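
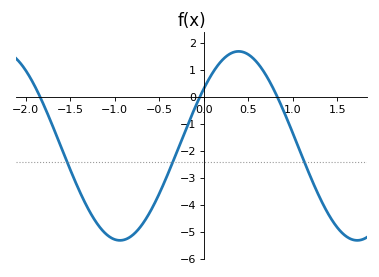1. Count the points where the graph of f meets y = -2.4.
3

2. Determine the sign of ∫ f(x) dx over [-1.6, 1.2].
negative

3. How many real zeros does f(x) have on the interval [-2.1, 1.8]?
3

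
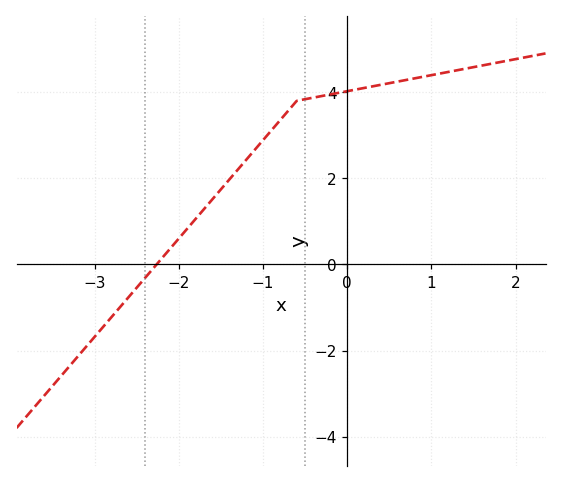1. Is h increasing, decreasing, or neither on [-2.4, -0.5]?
increasing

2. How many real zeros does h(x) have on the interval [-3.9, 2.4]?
1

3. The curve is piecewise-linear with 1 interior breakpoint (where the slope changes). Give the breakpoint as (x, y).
(-0.6, 3.8)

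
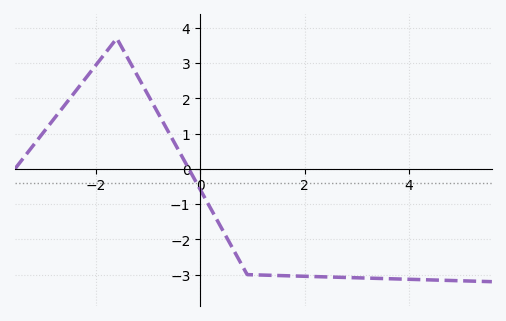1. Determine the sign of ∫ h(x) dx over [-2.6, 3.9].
negative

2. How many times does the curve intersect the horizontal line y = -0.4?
1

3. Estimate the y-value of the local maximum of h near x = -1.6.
3.7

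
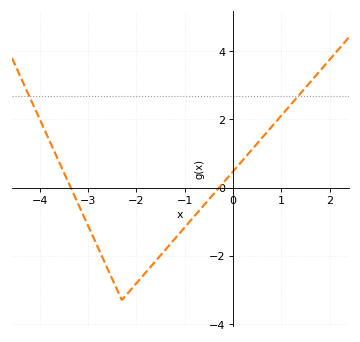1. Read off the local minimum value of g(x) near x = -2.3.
-3.3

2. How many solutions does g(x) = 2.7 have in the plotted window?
2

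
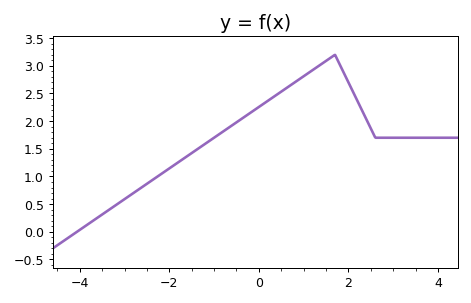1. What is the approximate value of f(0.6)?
2.6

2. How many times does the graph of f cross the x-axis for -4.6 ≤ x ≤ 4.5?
1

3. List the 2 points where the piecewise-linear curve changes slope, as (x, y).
(1.7, 3.2); (2.6, 1.7)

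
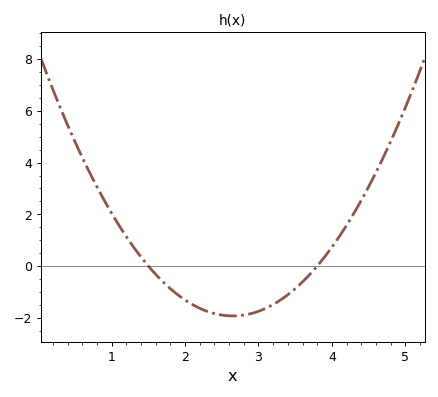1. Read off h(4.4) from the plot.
2.6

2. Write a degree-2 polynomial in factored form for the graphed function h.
y = 1.46(x - 1.5)(x - 3.8)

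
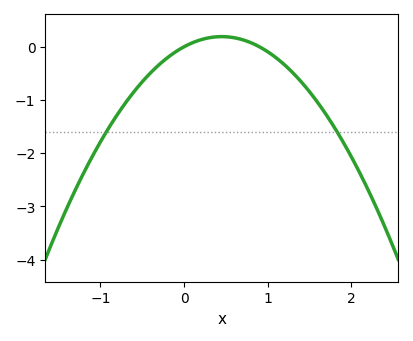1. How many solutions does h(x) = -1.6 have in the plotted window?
2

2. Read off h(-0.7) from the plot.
-1.1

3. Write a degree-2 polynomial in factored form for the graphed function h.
y = -0.94(x - 0)(x - 0.9)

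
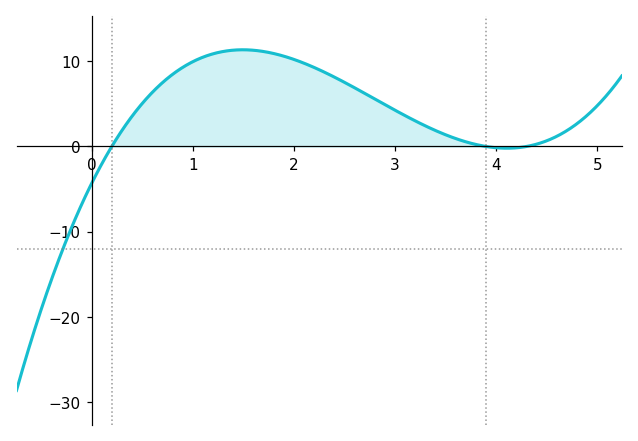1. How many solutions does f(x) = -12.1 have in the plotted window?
1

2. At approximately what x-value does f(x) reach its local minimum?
4.1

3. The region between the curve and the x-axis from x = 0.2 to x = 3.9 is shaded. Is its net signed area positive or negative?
positive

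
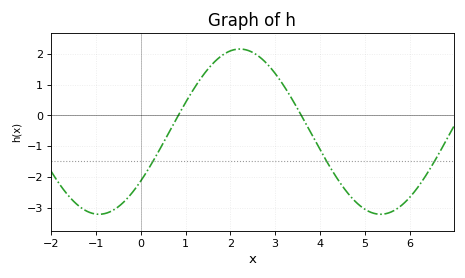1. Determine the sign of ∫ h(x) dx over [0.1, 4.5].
positive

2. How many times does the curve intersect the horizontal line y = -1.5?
3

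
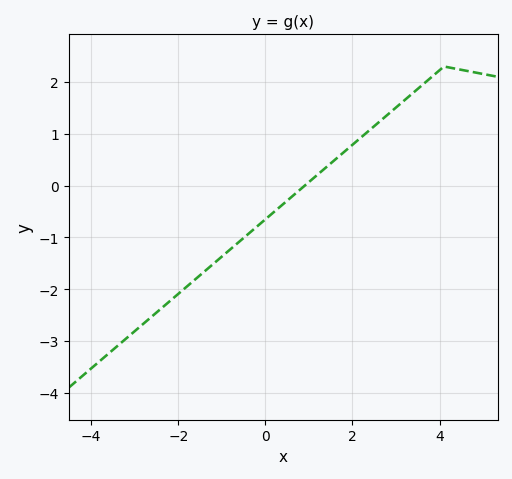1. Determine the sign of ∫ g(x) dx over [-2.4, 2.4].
negative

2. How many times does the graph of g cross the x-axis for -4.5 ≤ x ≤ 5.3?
1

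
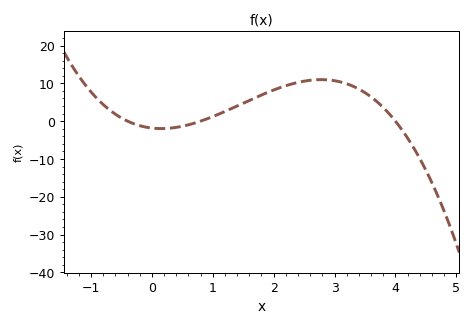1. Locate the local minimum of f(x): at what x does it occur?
0.152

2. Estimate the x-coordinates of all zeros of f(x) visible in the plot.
-0.4, 0.8, 4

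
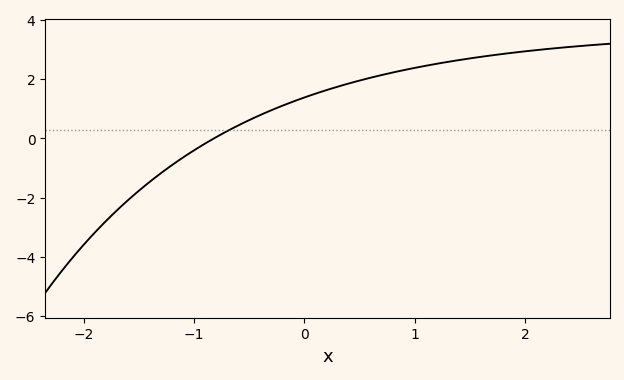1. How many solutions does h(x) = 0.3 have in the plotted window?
1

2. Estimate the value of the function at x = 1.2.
2.6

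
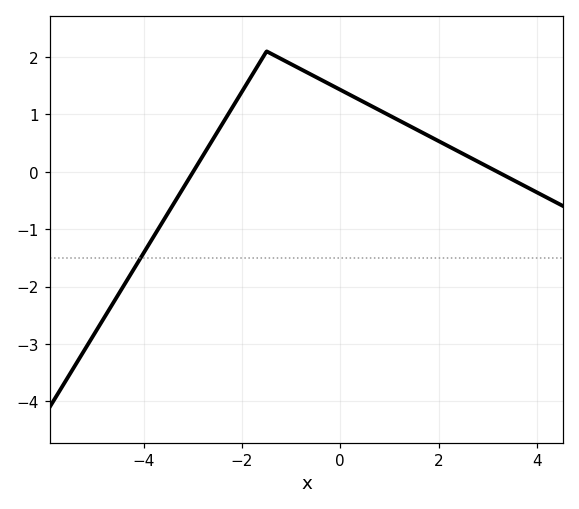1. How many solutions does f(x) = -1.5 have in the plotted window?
1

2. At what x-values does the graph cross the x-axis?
-3, 3.2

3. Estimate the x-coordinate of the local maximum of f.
-1.5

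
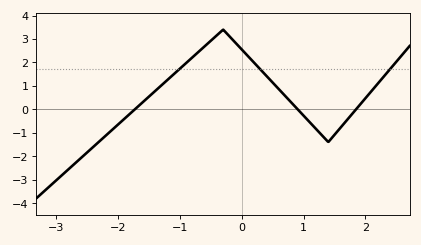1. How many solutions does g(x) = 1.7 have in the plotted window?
3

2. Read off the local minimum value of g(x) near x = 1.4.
-1.4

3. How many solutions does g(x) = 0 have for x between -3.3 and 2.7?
3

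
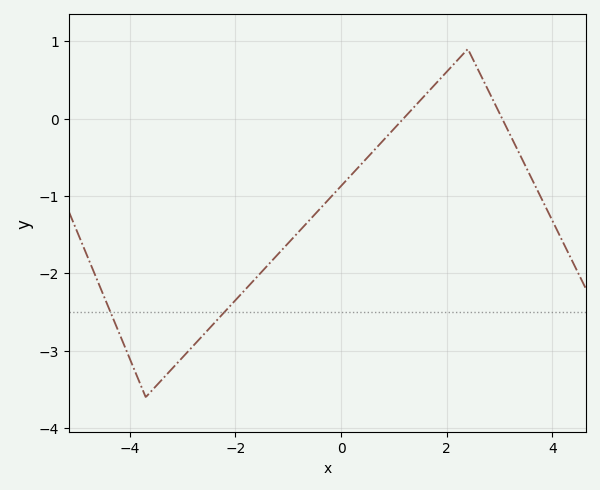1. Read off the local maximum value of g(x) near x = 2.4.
0.9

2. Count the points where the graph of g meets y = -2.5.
2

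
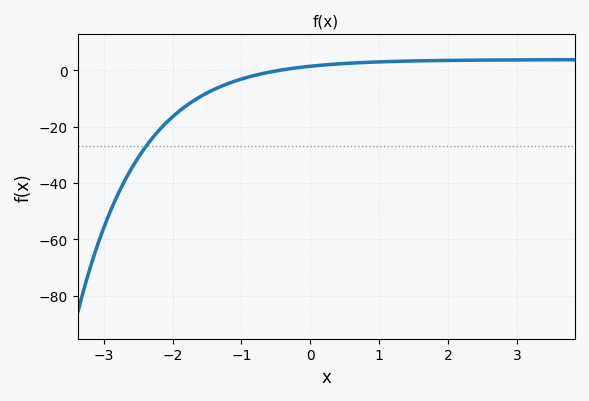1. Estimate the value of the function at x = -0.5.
-0.175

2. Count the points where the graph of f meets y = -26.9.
1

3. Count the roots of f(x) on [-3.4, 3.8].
1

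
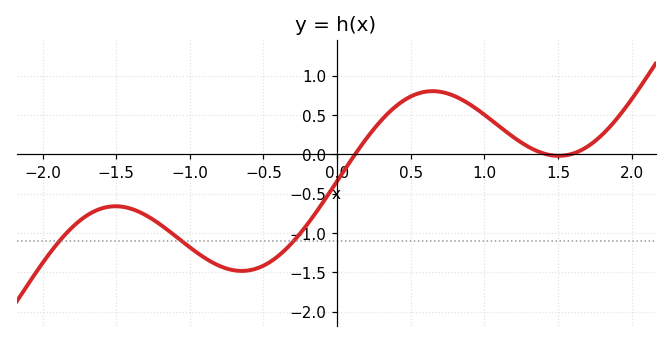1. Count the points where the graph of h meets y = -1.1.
3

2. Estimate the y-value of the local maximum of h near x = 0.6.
0.8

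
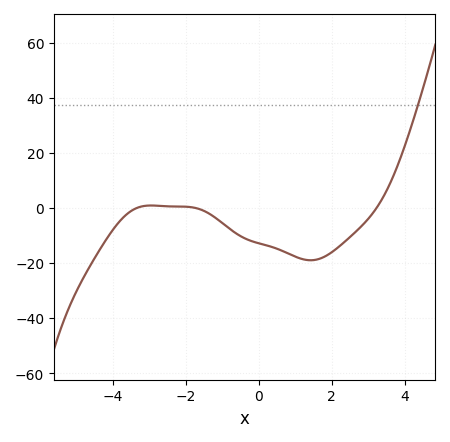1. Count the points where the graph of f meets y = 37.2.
1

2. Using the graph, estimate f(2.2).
-14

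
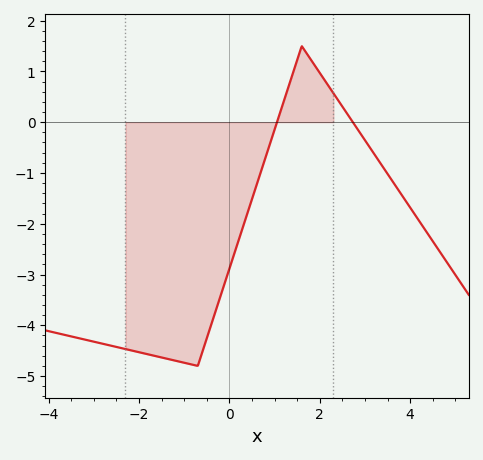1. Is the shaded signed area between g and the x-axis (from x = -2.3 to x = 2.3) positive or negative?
negative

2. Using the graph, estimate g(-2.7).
-4.39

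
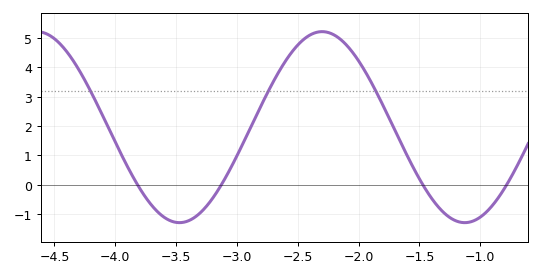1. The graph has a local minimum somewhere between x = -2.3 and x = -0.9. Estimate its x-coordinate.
-1.1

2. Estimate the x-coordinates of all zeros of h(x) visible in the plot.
-3.8, -3.1, -1.5, -0.8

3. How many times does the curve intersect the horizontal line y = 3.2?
3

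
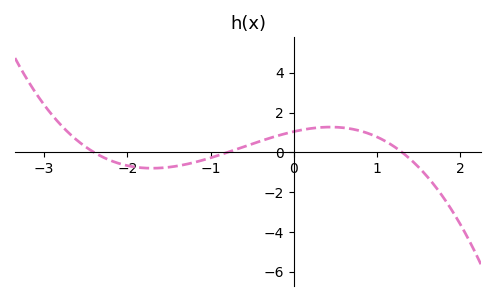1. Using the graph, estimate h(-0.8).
0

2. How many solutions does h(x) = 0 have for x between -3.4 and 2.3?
3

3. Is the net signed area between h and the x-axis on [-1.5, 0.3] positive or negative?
positive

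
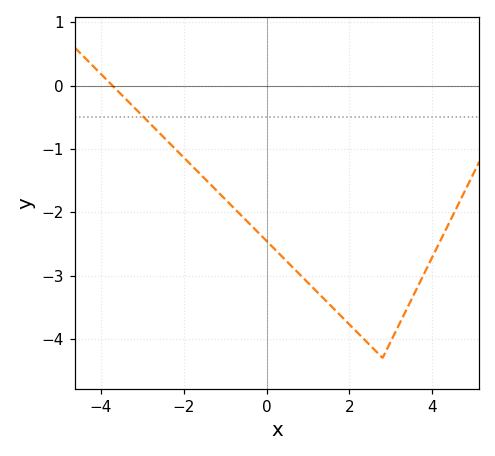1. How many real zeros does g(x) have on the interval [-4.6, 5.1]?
1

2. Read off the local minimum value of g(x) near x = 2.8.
-4.3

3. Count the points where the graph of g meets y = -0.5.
1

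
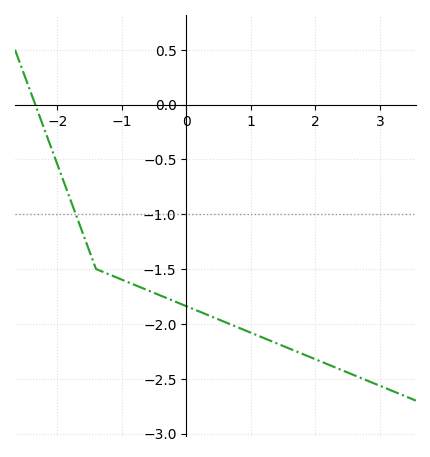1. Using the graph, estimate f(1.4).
-2.18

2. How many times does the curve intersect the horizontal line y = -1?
1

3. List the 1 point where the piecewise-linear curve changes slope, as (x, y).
(-1.4, -1.5)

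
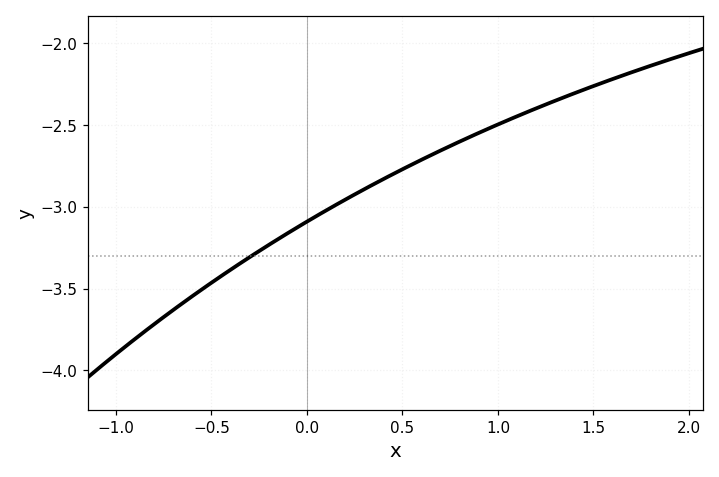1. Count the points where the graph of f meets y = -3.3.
1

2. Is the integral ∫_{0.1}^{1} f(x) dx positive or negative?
negative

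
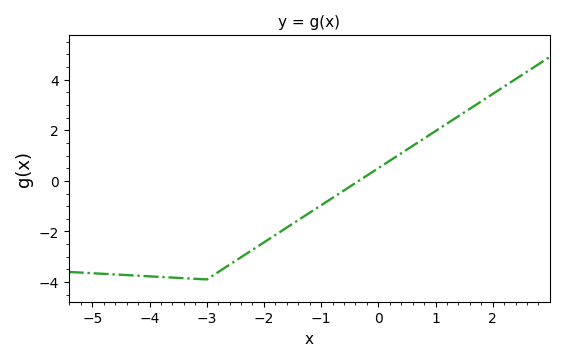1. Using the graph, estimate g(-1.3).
-1.4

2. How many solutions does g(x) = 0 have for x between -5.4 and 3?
1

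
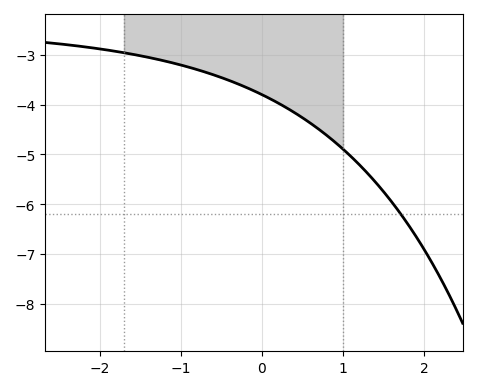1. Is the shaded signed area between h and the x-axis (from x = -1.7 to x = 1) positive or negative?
negative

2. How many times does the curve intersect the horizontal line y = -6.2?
1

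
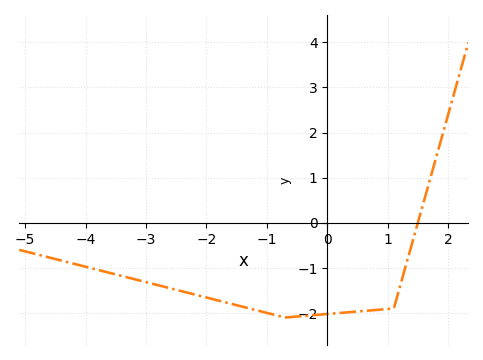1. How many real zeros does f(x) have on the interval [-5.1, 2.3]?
1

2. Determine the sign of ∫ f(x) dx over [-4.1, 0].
negative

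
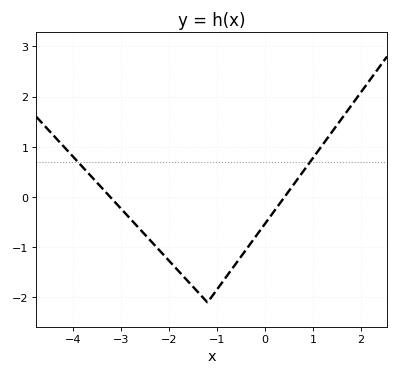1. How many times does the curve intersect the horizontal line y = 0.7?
2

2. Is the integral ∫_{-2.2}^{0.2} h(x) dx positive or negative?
negative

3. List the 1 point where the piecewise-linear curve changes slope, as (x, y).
(-1.2, -2.1)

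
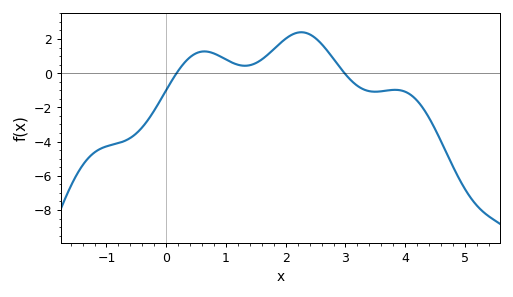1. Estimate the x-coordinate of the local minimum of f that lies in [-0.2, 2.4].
1.3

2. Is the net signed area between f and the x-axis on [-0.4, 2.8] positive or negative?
positive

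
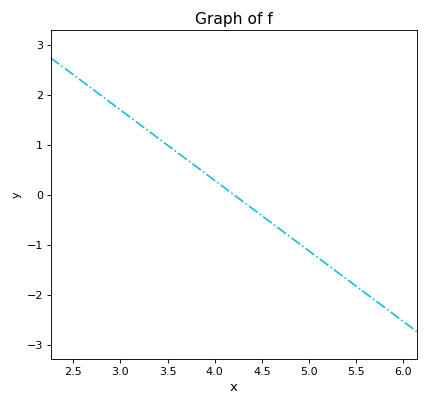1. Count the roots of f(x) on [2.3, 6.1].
1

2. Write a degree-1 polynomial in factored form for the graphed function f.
y = -1.41(x - 4.2)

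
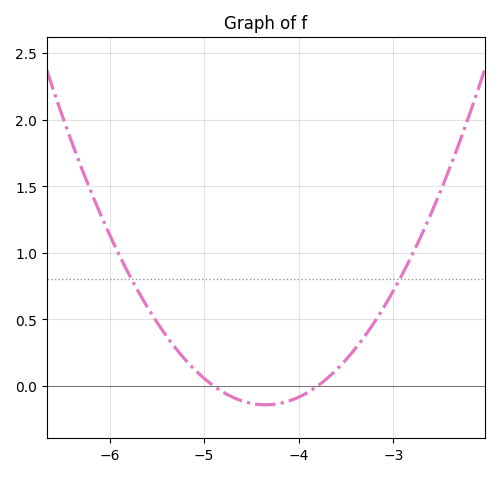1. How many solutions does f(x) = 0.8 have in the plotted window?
2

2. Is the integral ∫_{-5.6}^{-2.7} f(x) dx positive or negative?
positive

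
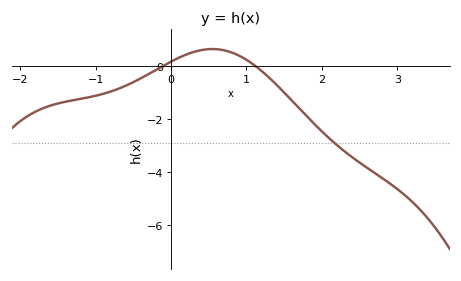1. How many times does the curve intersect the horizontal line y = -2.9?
1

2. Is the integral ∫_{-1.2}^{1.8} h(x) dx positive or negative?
negative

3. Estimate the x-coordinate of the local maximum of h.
0.5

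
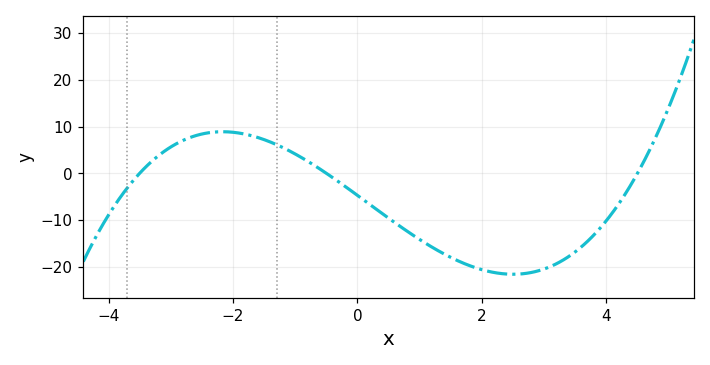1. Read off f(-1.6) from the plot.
8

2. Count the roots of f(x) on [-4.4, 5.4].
3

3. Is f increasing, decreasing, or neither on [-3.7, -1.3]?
neither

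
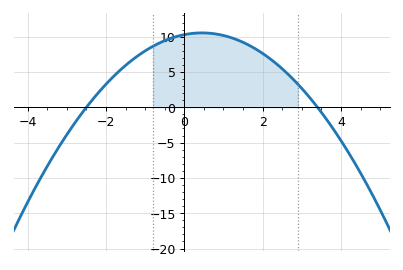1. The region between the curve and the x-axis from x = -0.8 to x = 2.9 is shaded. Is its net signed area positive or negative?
positive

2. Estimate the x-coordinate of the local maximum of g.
0.45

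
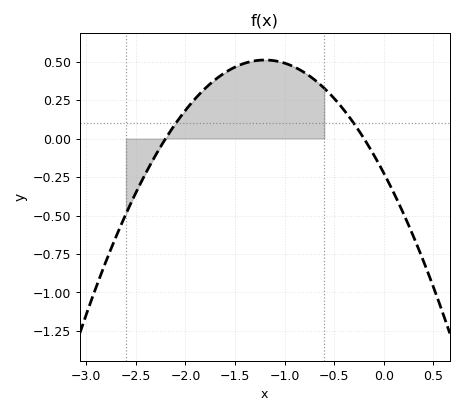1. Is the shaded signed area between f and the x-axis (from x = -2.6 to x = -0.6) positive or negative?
positive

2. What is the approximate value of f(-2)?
0.184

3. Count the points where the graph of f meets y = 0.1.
2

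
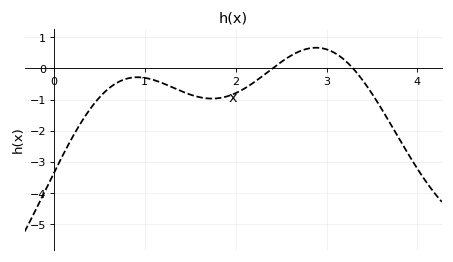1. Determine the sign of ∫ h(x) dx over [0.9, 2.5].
negative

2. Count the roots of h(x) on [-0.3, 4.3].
2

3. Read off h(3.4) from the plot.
-0.4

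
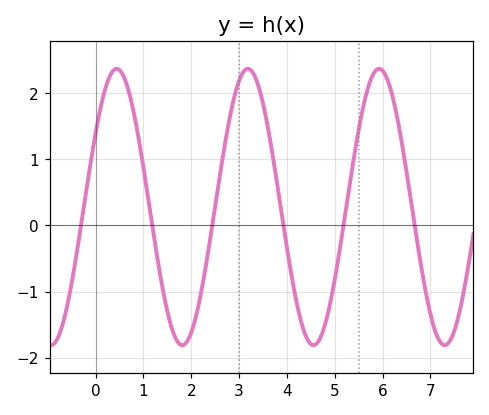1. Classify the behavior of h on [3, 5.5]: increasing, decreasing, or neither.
neither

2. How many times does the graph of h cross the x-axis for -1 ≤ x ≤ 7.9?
6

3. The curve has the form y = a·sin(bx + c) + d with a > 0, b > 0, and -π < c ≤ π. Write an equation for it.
y = 2.09sin(2.3x + 0.56) + 0.28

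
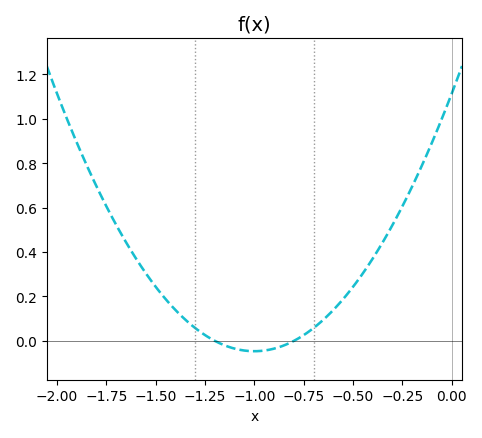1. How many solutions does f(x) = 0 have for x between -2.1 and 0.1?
2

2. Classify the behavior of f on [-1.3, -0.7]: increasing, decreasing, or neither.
neither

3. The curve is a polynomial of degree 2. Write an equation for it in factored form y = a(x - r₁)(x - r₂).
y = 1.16(x + 1.2)(x + 0.8)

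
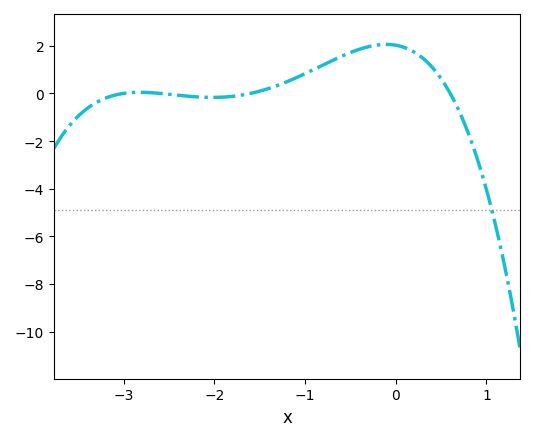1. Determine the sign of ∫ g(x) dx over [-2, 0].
positive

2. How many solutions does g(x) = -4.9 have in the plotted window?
1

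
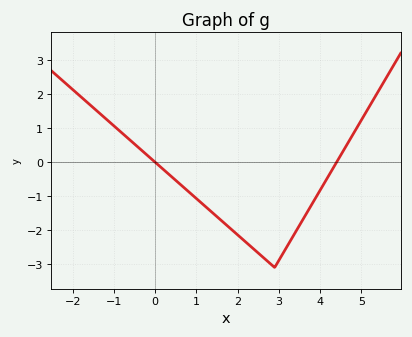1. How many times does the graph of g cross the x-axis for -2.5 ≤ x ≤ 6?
2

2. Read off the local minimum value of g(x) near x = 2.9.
-3.1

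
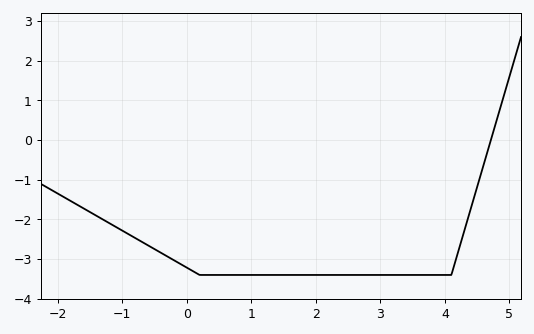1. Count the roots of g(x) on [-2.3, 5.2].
1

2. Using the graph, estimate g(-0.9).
-2.37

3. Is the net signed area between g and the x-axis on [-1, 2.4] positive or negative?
negative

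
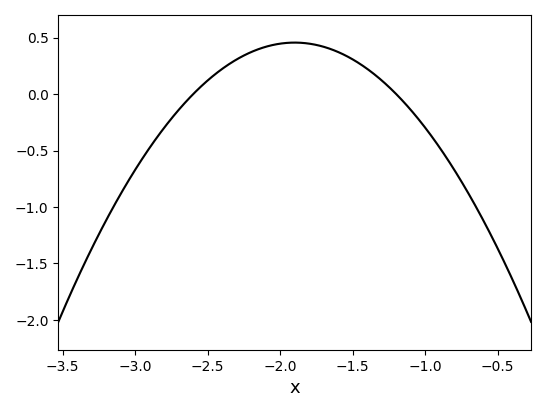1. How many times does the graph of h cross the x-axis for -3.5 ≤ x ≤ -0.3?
2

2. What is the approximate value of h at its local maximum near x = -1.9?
0.456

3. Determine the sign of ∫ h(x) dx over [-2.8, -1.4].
positive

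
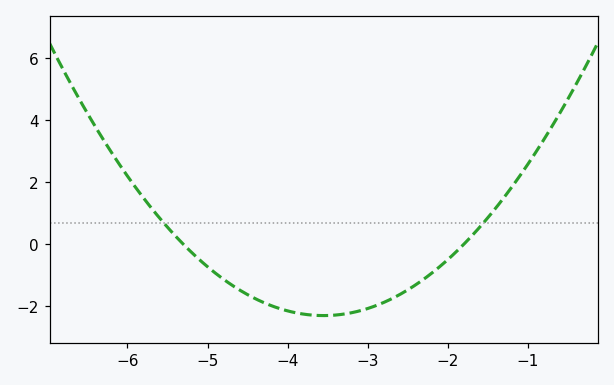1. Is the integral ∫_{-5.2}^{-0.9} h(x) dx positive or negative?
negative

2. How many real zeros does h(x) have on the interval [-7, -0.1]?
2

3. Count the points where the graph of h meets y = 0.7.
2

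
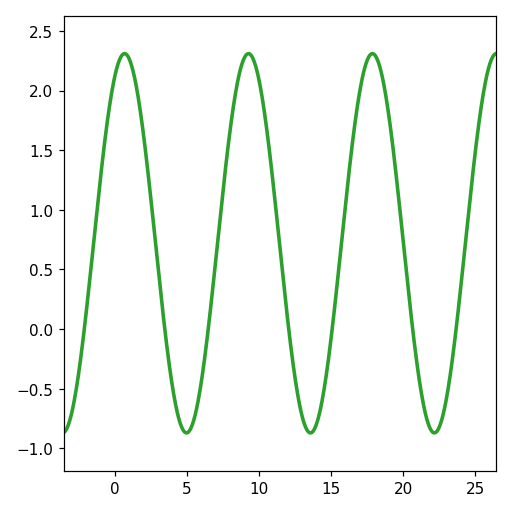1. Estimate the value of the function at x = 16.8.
1.85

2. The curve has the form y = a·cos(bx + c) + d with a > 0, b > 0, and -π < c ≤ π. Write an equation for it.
y = 1.59cos(0.73x - 0.48) + 0.72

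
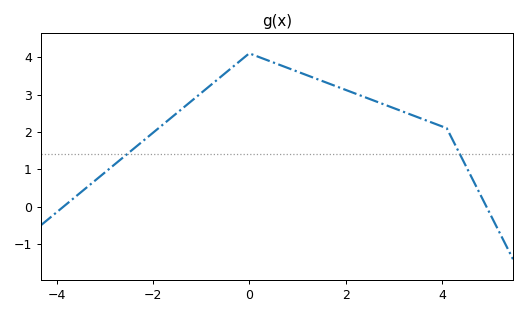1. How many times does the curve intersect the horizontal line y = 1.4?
2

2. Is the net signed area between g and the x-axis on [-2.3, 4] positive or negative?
positive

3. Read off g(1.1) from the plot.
3.6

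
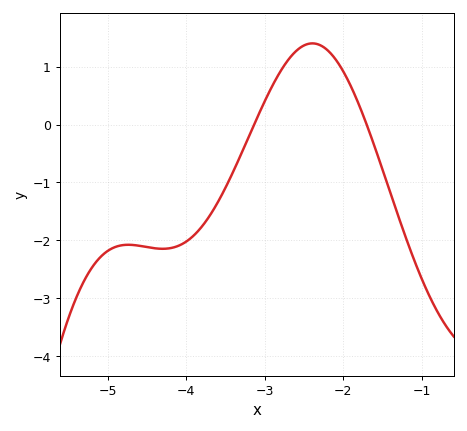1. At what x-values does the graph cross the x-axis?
-3.14, -1.7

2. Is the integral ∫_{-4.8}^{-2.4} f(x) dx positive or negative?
negative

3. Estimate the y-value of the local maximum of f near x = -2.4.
1.4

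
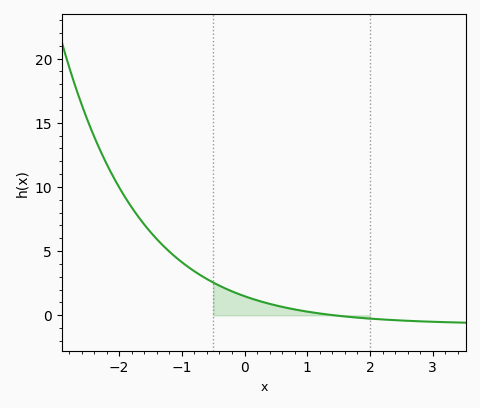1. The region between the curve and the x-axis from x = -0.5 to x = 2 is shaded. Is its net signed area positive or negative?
positive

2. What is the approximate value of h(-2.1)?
10.8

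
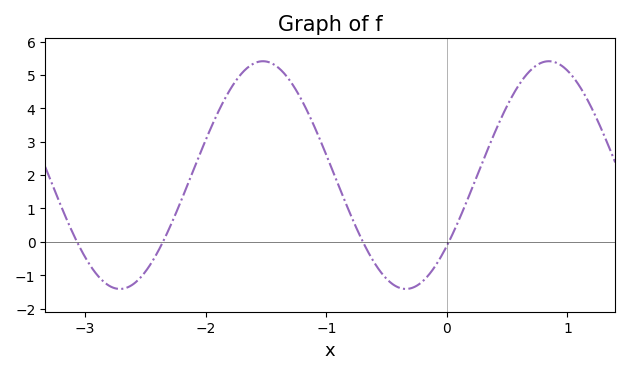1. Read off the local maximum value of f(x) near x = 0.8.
5.41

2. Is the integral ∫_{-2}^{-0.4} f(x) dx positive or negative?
positive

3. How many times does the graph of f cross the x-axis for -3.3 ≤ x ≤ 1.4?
4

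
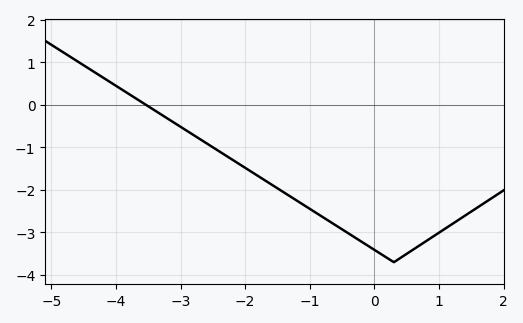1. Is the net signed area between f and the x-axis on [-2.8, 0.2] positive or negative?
negative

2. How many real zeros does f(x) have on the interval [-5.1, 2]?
1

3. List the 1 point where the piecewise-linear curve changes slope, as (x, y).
(0.3, -3.7)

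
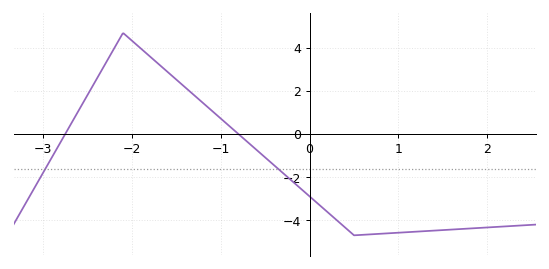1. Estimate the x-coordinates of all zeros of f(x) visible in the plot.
-2.8, -0.8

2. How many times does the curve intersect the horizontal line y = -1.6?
2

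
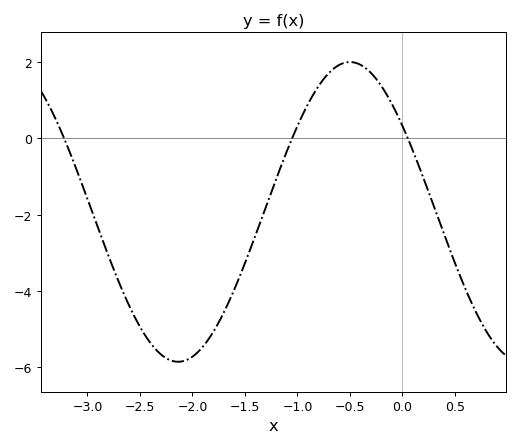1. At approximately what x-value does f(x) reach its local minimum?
-2.1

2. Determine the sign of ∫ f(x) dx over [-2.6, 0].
negative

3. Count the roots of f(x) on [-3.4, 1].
3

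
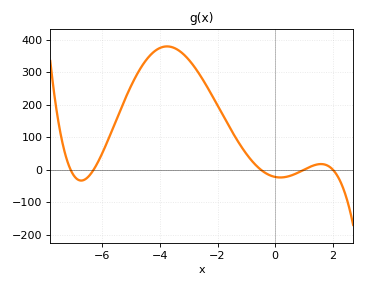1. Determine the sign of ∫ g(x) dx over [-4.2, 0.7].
positive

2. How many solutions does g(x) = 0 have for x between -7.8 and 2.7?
5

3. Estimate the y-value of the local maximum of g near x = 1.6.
17.3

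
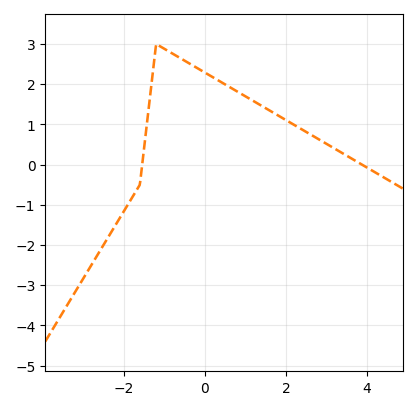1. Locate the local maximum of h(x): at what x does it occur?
-1.2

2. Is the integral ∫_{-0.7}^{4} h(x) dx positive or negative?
positive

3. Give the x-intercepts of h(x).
-1.54, 3.87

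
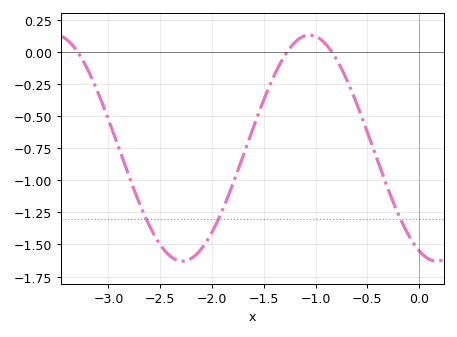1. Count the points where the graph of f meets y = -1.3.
3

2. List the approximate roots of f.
-3.3, -1.25, -0.85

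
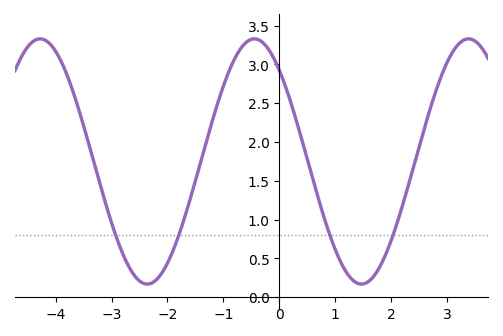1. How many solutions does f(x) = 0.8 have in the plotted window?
4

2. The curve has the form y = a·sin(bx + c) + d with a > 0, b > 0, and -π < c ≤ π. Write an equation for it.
y = 1.58sin(1.64x + 2.3) + 1.75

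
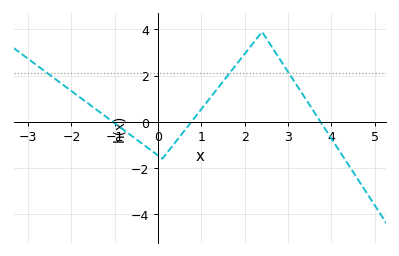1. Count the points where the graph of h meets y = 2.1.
3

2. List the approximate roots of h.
-1, 0.8, 3.8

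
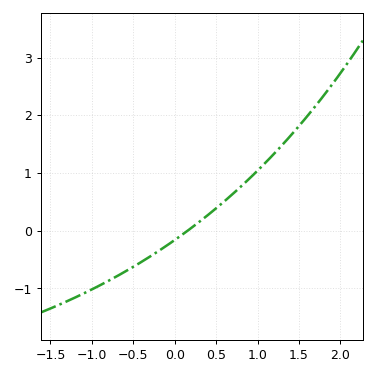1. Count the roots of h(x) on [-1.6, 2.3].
1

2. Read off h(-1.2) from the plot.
-1.16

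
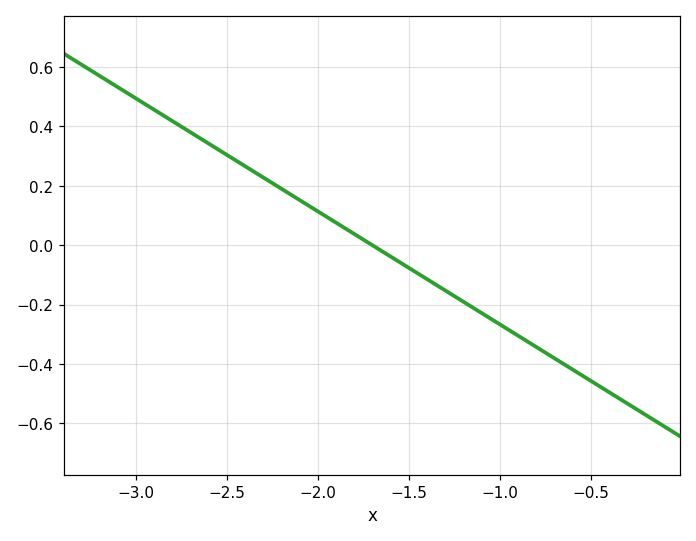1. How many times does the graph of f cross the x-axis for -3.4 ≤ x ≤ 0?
1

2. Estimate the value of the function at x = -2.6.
0.342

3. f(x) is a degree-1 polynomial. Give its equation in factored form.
y = -0.38(x + 1.7)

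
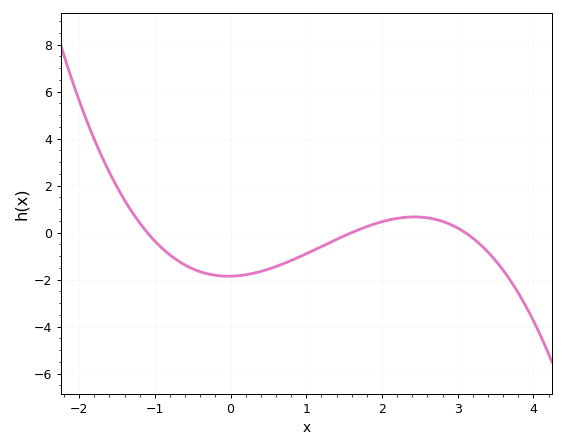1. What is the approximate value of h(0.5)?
-1.6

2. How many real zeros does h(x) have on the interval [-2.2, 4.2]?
3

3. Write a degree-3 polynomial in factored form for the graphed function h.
y = -0.34(x + 1.1)(x - 1.6)(x - 3.1)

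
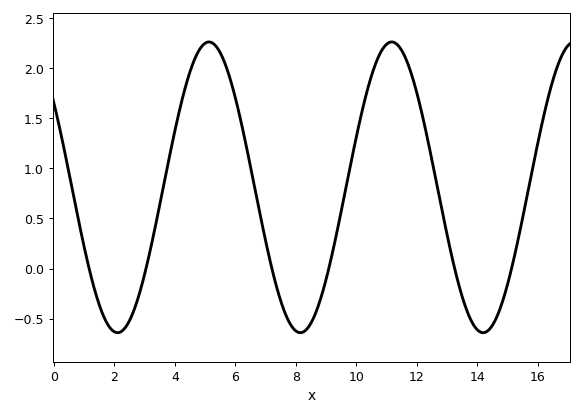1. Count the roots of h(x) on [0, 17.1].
6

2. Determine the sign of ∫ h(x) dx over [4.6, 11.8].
positive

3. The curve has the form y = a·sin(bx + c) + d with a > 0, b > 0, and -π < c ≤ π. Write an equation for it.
y = 1.45sin(1.04x + 2.52) + 0.81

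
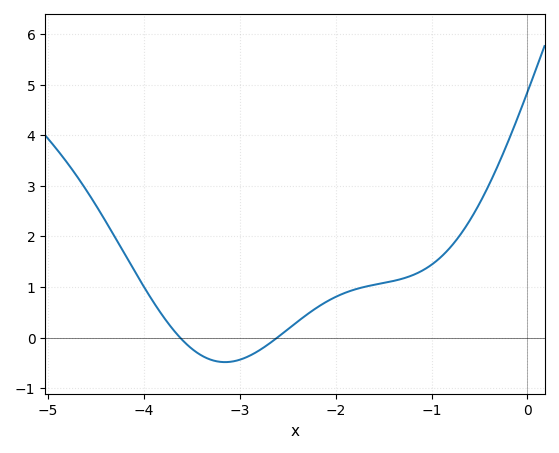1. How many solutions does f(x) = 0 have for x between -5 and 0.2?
2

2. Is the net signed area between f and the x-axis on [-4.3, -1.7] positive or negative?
positive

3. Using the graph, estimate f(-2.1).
0.7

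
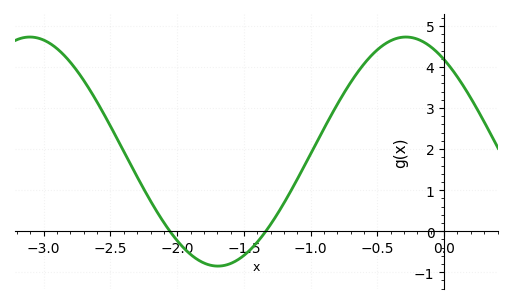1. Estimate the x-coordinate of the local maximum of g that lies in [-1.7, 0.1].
-0.286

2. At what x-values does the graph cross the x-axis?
-2.06, -1.34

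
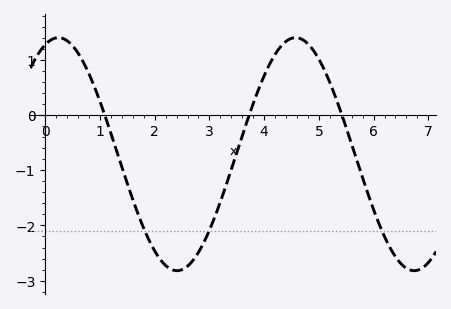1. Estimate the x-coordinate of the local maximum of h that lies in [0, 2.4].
0.2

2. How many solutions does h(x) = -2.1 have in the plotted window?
3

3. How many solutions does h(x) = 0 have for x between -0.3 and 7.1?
3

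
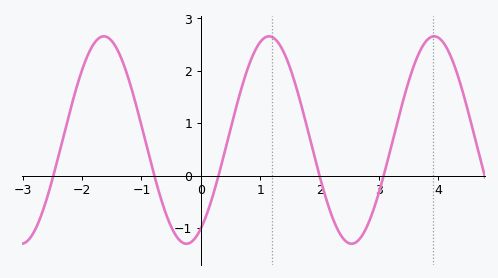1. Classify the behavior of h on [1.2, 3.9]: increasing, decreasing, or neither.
neither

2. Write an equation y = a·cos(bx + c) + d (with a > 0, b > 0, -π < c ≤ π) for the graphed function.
y = 1.98cos(2.3x - 2.6) + 0.68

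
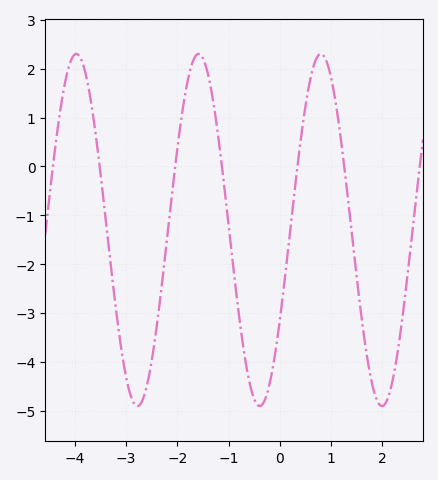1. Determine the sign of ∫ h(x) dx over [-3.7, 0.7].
negative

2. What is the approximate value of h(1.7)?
-3.85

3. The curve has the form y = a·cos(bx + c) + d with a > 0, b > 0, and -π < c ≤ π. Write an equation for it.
y = 3.6cos(2.63x - 2.11) - 1.3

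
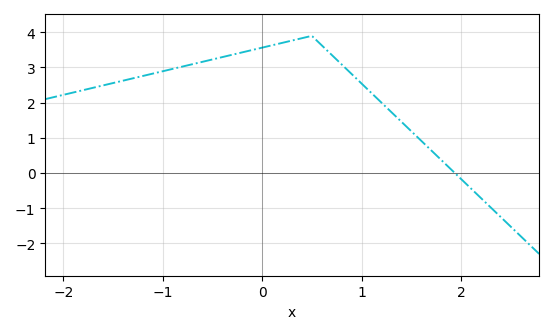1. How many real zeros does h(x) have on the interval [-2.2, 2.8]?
1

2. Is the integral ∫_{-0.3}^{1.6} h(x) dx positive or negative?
positive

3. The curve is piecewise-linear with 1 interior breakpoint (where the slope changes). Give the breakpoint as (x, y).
(0.5, 3.9)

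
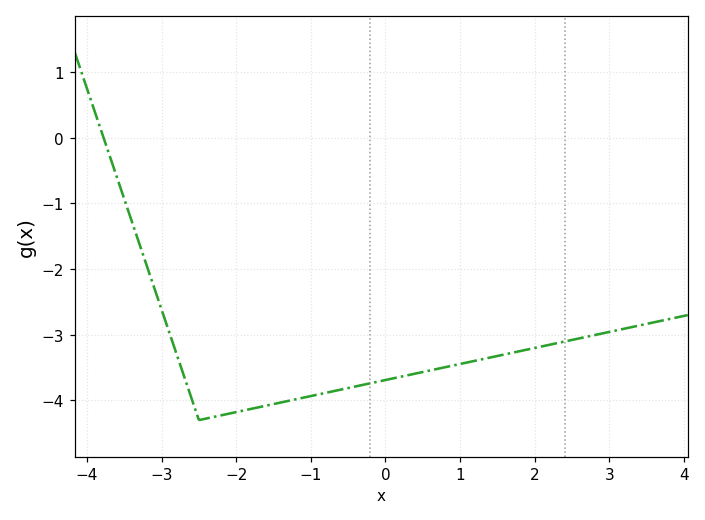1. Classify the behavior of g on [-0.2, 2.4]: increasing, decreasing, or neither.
increasing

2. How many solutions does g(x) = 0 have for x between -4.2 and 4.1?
1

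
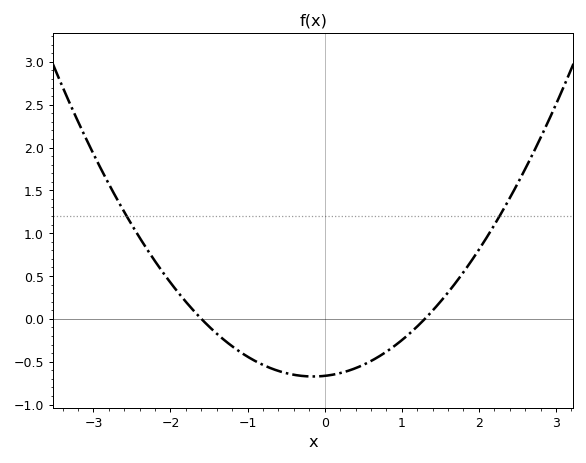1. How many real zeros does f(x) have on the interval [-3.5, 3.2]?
2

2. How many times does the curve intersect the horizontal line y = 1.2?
2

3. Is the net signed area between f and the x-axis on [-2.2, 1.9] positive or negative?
negative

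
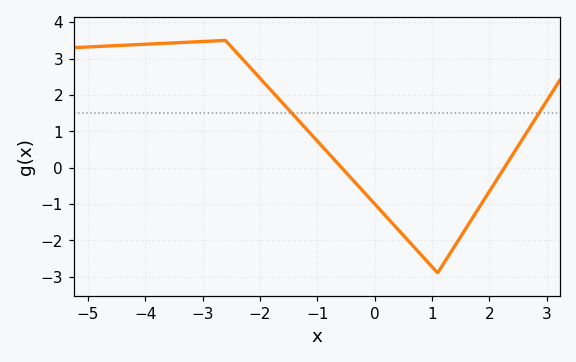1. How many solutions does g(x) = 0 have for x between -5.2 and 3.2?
2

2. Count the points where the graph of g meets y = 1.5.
2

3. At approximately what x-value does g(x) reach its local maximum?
-2.6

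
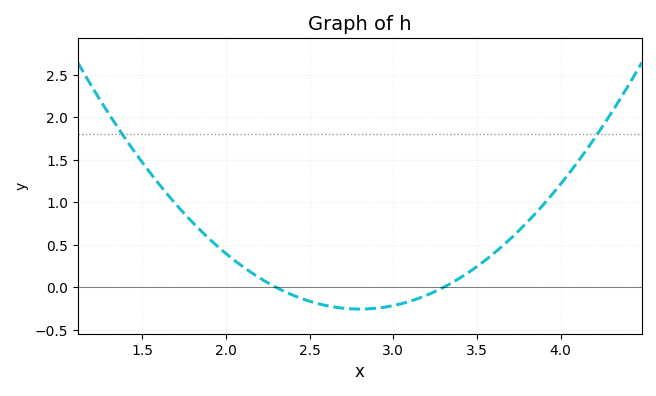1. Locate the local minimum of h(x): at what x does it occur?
2.8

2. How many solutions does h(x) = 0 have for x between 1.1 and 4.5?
2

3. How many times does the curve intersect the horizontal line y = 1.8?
2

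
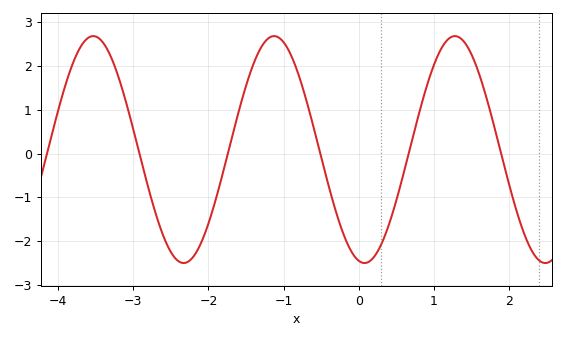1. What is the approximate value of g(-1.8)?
-0.392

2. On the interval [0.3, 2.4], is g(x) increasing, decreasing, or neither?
neither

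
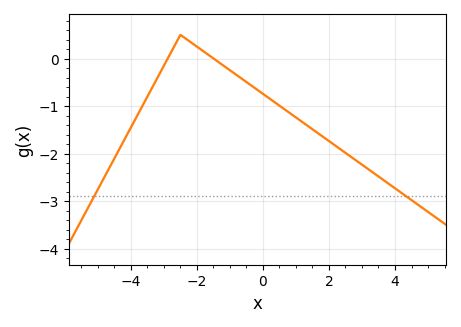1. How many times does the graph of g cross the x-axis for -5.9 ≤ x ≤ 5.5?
2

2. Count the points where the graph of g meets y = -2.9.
2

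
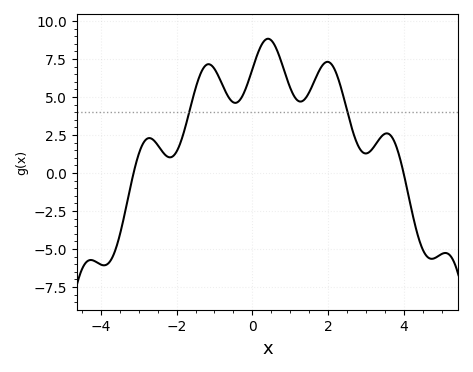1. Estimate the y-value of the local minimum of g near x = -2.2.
1.02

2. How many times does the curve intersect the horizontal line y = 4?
2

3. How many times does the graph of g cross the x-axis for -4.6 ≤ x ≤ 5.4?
2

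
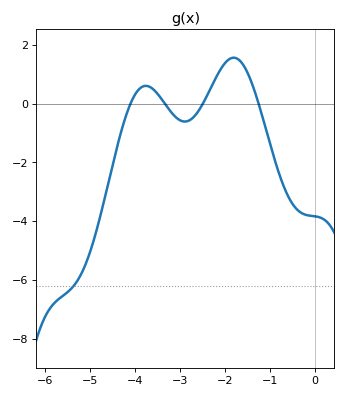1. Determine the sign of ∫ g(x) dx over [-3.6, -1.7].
positive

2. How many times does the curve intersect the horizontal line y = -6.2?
1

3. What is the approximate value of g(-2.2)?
0.8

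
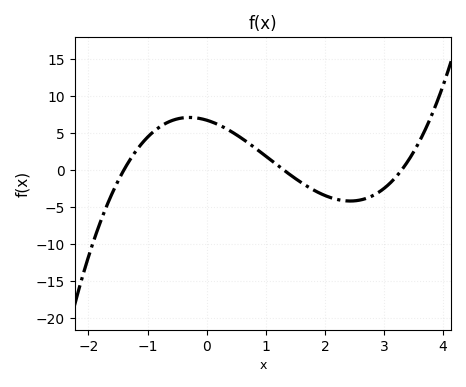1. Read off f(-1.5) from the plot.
-1.5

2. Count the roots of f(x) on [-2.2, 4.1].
3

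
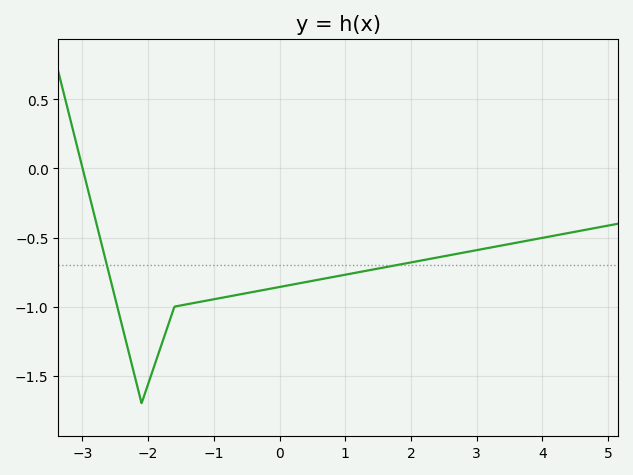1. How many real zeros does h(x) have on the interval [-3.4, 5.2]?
1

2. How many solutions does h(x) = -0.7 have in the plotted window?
2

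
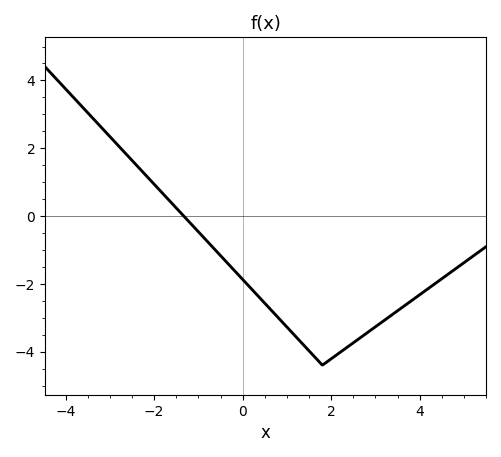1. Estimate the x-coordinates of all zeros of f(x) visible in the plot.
-1.33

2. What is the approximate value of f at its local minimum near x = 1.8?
-4.4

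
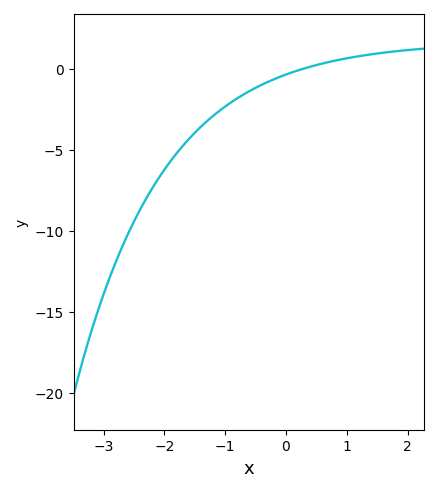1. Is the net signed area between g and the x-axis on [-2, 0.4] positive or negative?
negative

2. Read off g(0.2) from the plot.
-0.102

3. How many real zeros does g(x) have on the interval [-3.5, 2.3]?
1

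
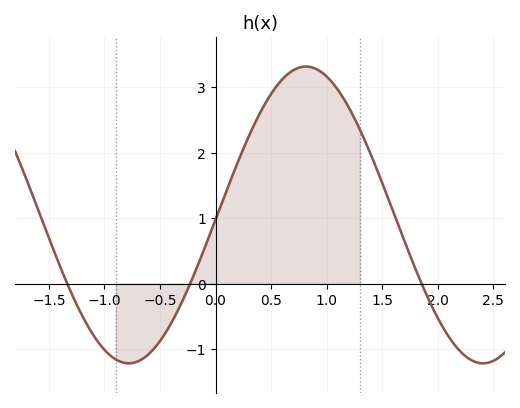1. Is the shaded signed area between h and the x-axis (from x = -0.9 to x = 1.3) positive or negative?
positive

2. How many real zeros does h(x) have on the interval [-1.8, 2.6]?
3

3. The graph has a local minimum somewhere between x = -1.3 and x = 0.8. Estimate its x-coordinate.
-0.8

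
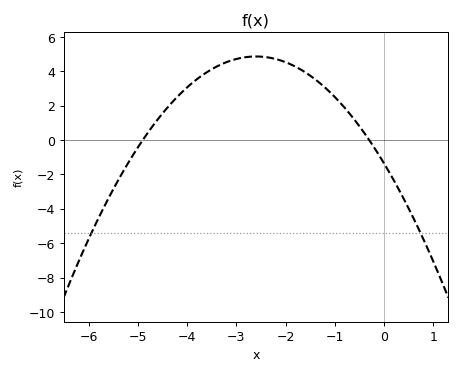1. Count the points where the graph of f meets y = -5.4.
2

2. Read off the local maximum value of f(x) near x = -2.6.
4.87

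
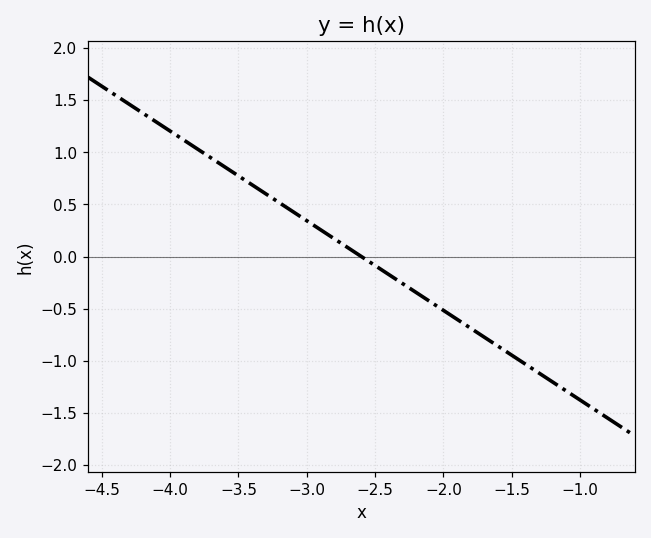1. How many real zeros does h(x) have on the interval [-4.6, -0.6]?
1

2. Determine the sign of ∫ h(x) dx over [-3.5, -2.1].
positive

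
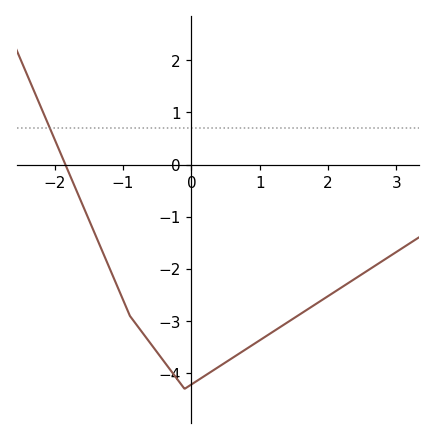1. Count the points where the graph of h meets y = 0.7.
1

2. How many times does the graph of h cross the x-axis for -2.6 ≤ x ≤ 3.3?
1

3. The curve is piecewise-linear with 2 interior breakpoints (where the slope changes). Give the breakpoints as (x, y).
(-0.9, -2.9); (-0.1, -4.3)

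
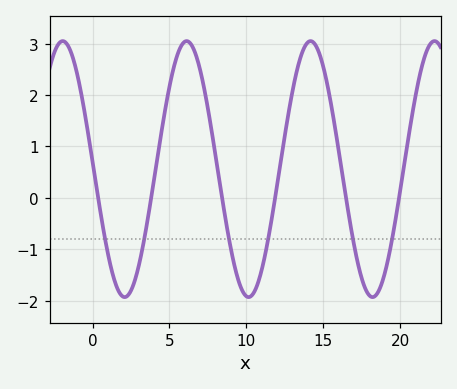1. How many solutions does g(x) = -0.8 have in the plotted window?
6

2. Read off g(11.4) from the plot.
-0.829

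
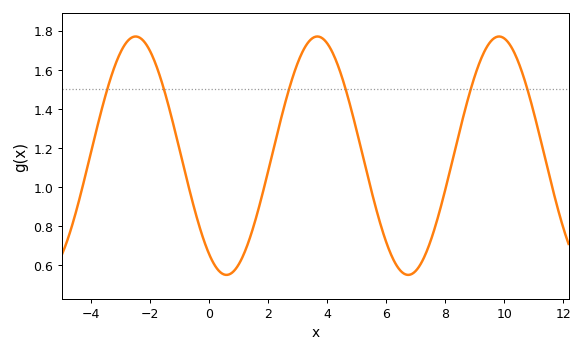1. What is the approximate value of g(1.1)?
0.631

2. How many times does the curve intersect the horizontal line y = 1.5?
6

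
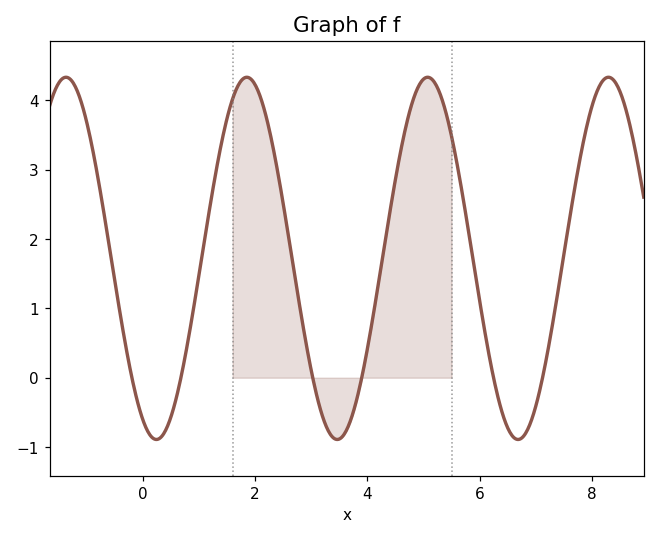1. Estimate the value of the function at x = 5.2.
4.3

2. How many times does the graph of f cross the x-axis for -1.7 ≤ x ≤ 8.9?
6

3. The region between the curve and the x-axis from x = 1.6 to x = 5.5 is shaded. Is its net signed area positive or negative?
positive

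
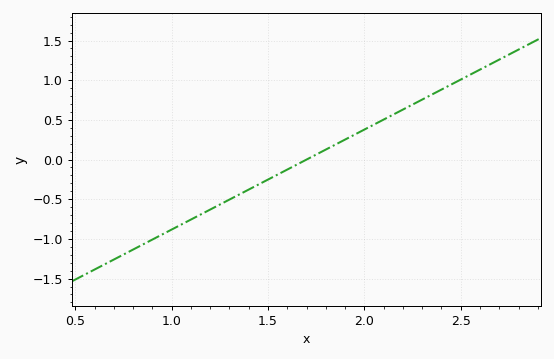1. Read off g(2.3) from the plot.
0.756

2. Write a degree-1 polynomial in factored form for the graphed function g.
y = 1.26(x - 1.7)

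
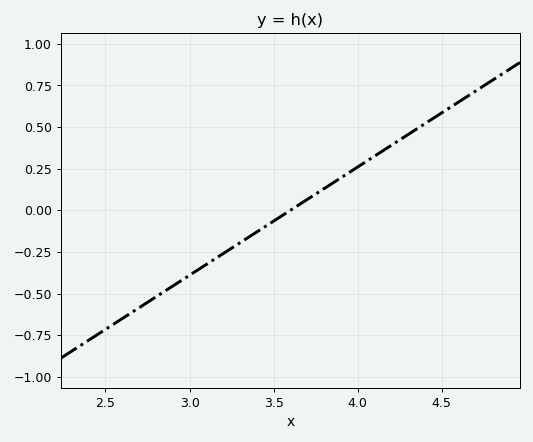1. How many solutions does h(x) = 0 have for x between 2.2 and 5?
1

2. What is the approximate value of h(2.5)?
-0.715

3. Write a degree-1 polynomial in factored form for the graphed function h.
y = 0.65(x - 3.6)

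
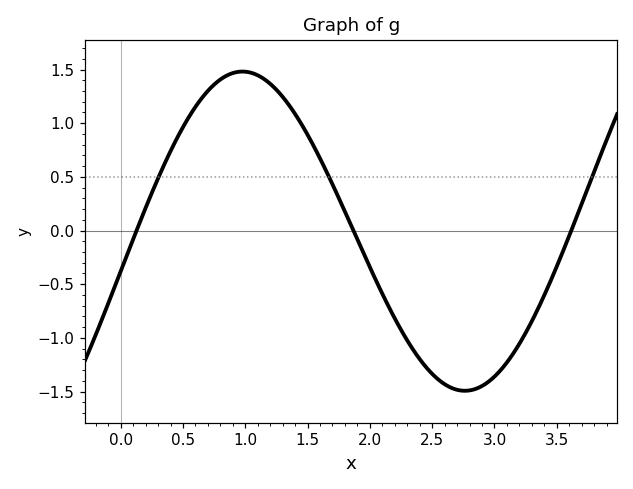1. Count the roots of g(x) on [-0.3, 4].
3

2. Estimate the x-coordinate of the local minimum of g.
2.76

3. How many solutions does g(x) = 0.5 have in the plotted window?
3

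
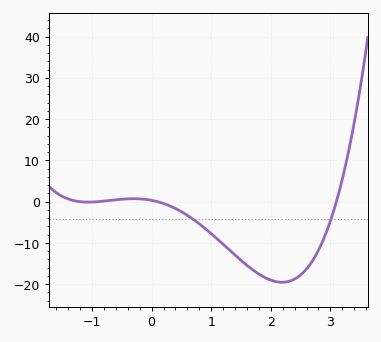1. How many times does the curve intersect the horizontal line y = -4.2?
2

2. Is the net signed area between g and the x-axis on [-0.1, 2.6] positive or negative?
negative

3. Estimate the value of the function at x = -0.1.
1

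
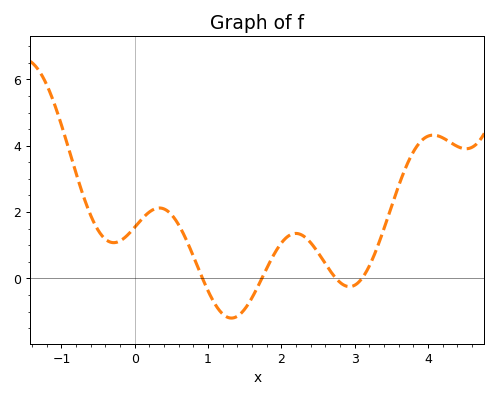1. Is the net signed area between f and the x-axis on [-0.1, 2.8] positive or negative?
positive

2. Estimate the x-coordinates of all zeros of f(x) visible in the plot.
0.924, 1.73, 2.74, 3.1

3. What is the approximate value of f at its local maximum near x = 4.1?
4.32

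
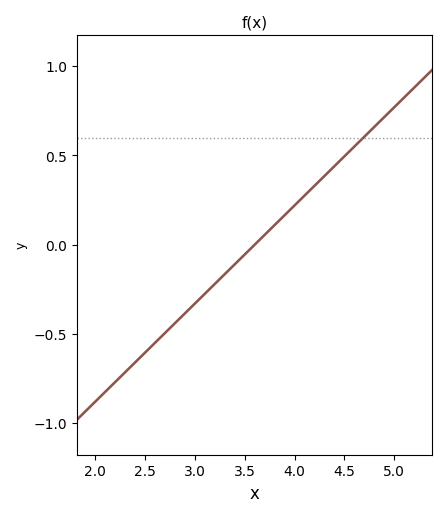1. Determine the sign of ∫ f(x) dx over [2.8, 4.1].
negative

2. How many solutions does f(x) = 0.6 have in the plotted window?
1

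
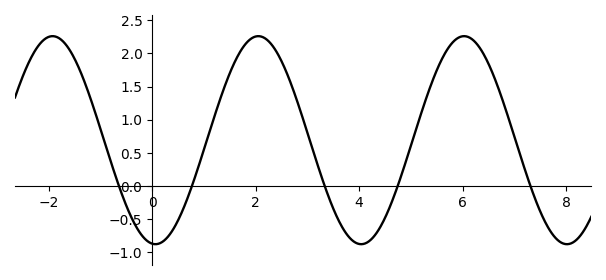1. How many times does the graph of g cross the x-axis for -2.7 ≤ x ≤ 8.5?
5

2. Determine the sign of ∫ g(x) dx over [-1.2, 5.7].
positive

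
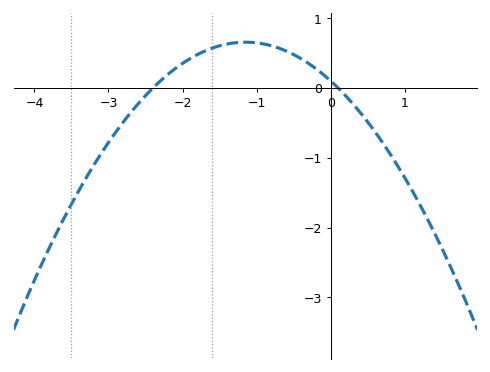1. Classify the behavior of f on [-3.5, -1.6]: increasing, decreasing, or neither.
increasing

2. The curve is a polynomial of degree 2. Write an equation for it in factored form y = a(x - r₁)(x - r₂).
y = -0.42(x + 2.4)(x - 0.1)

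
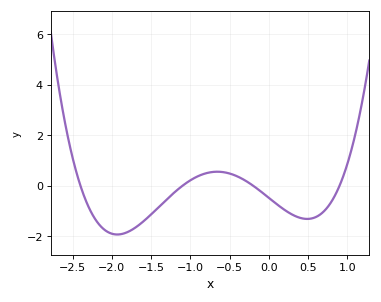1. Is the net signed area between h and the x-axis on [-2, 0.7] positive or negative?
negative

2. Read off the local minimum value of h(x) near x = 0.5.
-1.31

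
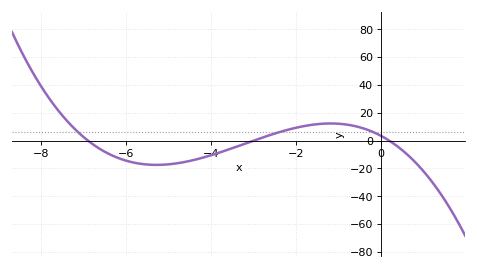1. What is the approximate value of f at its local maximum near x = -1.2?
12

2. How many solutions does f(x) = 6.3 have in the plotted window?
3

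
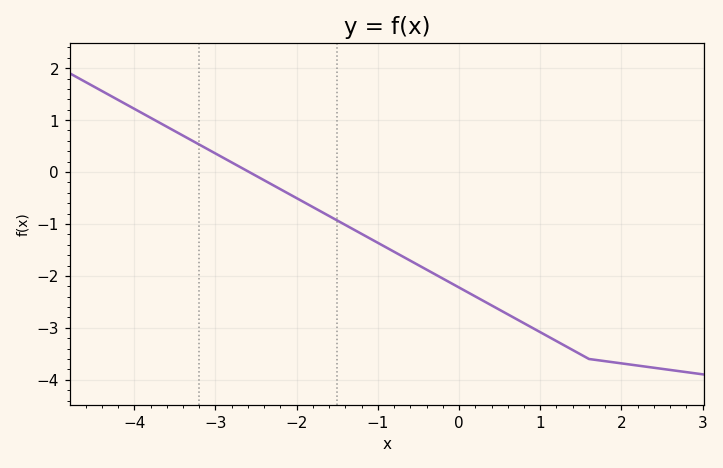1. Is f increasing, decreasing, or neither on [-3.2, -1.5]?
decreasing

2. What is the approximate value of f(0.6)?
-2.74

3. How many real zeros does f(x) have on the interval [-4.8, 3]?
1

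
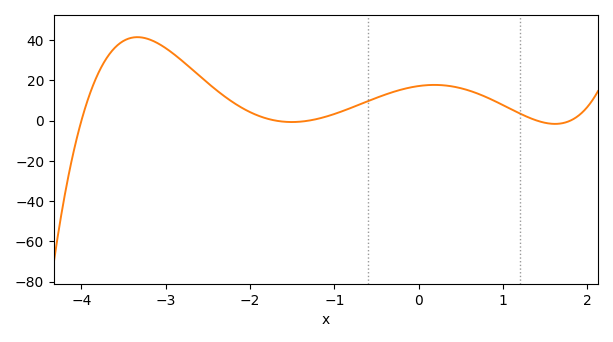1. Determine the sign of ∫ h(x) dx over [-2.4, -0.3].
positive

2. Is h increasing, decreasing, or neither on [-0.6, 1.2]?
neither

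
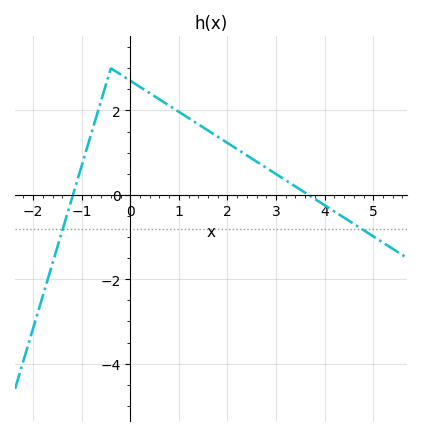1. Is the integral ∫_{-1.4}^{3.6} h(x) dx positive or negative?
positive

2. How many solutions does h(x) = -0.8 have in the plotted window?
2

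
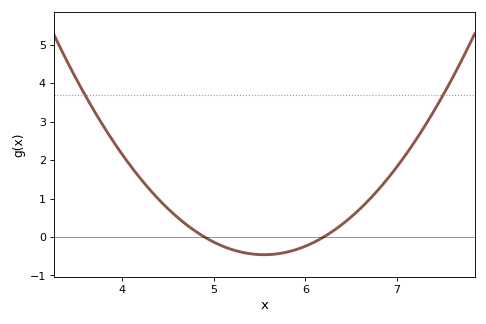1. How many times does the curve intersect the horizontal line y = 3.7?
2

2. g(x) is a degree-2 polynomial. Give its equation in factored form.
y = 1.09(x - 4.9)(x - 6.2)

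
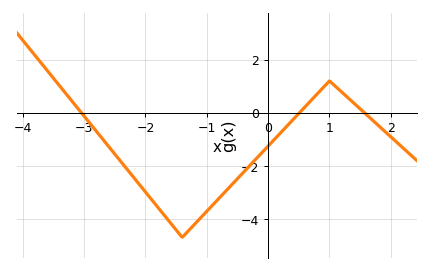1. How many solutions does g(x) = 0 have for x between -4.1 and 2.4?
3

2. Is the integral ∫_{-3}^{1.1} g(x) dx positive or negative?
negative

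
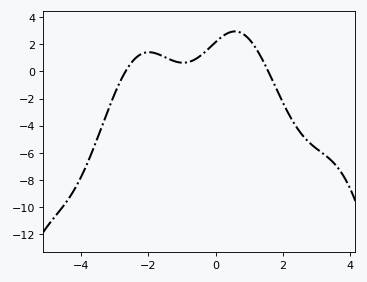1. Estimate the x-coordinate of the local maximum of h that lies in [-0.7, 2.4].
0.6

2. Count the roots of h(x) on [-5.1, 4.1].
2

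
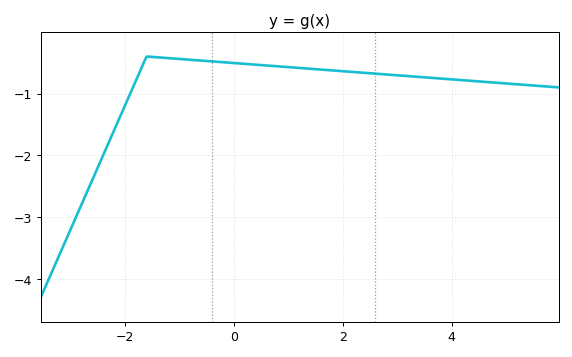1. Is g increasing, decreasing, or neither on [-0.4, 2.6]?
decreasing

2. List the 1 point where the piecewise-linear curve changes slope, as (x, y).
(-1.6, -0.4)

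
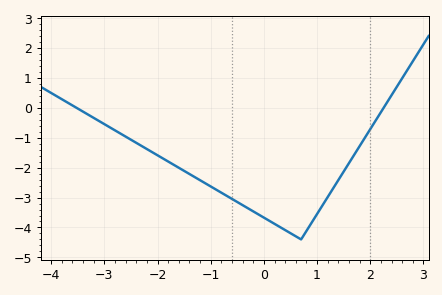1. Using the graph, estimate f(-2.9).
-0.7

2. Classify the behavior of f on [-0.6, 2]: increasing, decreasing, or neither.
neither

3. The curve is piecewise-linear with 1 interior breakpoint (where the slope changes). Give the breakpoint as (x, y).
(0.7, -4.4)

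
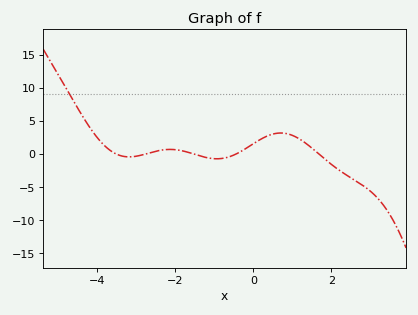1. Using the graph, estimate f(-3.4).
-0.249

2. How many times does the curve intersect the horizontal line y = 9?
1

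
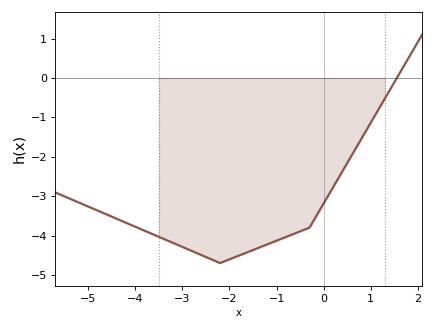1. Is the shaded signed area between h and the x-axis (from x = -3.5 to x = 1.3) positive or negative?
negative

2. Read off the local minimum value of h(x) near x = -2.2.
-4.7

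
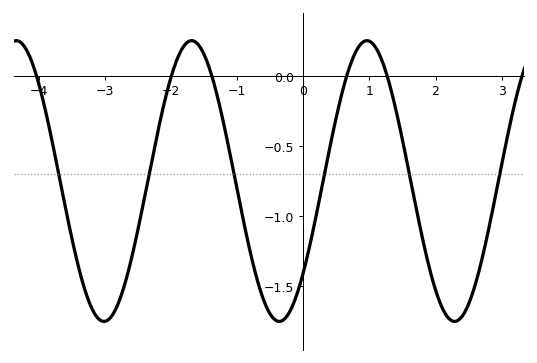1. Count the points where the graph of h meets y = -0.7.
6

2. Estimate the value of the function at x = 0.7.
0.05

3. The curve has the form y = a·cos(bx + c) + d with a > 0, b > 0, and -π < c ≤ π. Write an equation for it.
y = 1cos(2.4x - 2.3) - 0.75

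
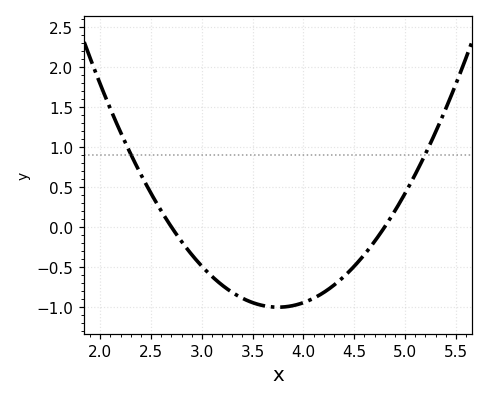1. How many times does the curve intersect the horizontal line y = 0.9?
2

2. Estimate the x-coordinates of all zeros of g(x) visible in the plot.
2.7, 4.8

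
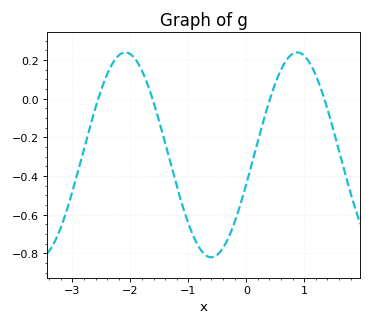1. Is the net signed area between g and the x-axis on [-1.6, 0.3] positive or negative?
negative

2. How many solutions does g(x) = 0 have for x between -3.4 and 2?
4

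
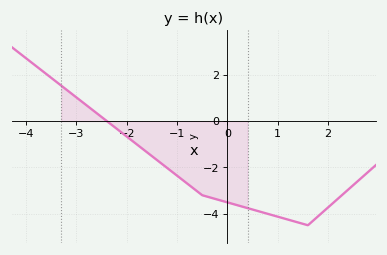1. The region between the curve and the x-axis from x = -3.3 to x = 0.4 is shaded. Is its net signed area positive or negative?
negative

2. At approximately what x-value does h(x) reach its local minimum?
1.6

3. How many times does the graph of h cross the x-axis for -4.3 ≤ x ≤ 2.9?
1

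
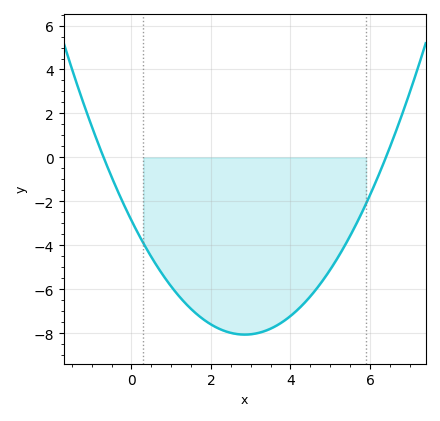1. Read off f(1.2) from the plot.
-6.32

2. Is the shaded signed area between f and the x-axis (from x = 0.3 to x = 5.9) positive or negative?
negative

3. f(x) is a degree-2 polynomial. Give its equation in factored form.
y = 0.64(x + 0.7)(x - 6.4)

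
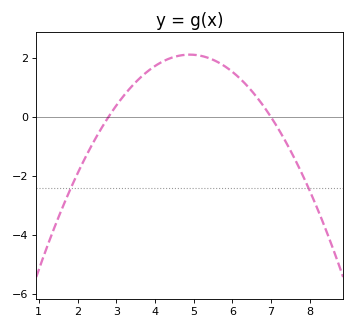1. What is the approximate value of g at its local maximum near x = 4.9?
2.2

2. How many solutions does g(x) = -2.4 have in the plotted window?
2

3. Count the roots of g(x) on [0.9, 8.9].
2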